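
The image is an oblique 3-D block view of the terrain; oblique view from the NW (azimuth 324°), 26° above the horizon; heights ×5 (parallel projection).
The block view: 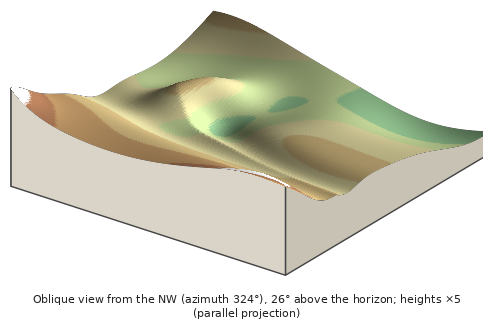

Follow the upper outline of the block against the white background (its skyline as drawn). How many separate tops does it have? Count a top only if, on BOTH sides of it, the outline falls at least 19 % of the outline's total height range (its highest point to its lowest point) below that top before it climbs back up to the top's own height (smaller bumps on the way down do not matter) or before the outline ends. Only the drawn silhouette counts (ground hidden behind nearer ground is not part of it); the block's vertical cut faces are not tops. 1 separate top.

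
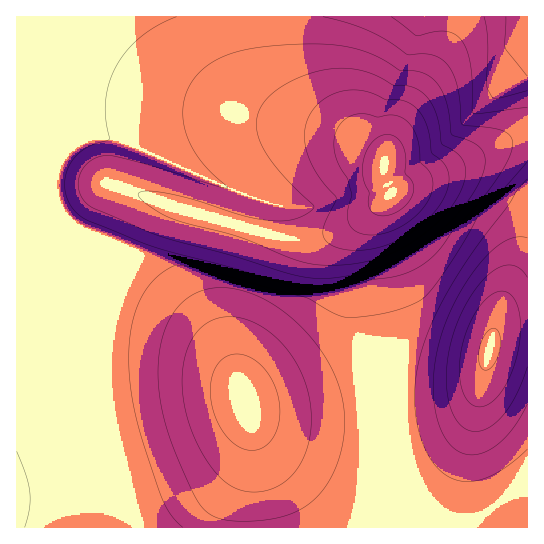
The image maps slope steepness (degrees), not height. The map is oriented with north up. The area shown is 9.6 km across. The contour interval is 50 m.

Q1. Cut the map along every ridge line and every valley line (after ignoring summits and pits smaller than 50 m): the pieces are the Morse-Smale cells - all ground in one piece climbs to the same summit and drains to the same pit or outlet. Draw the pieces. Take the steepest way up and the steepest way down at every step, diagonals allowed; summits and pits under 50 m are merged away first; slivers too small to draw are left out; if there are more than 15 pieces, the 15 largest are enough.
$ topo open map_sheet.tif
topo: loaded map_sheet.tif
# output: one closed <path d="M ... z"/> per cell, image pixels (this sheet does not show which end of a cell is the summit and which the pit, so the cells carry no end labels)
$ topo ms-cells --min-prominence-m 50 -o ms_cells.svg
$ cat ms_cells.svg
<path d="M249 16l-232 0-1 149 55-20 8 0 30 39 72 25 78 23 40 8 22-3 18-6 26-15 21-19-27 30-8 20 1 26 4 12 0 36 13 68 6 61-3 44-8 33 163 1 1-393-6 0-12 4-41 21-64 25-14 8-7-18 0-13-9-10-30-19-55-24-22-19-9-16-6-16z"/><path d="M79 145l-8 0-55 21 0 323 25-5 32 0 12 3 28 13 28 28 222 0 8-25 4-53-6-61-13-68 0-36-4-12-1-26 5-16 21-24-2 0-25 18-29 12-16 3-24-3-100-28-72-25z"/><path d="M527 16l-277 0-1 17 4 25 6 16 9 16 22 19 55 24 30 19 9 10 0 13 7 18 14-8 64-25 41-21 18-5z"/><path d="M73 484l-32 0-24 5-1 38 124 0-21-22-10-8-16-8z"/>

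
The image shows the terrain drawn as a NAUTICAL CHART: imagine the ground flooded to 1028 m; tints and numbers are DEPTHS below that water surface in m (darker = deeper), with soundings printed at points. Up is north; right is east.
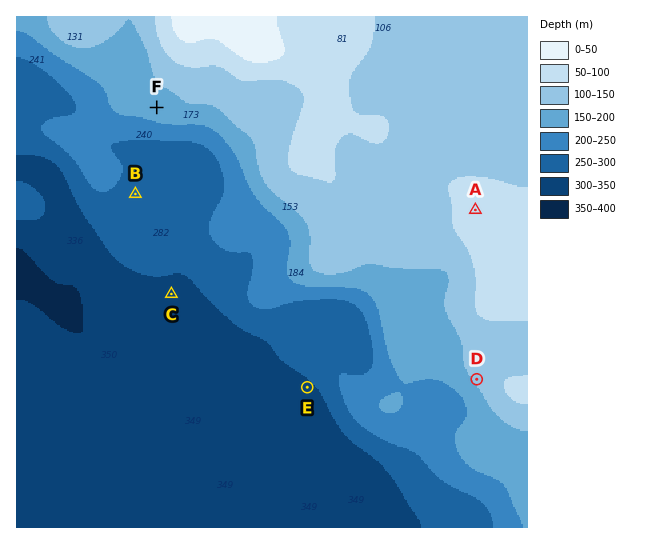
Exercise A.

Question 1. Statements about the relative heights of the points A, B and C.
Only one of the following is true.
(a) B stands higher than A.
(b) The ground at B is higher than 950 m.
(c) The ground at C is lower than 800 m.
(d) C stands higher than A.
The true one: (c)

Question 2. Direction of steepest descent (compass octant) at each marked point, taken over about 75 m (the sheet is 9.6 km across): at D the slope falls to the SW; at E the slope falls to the SW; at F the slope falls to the SW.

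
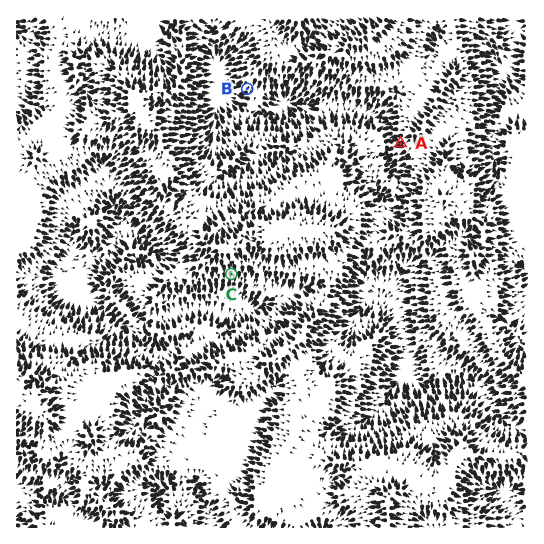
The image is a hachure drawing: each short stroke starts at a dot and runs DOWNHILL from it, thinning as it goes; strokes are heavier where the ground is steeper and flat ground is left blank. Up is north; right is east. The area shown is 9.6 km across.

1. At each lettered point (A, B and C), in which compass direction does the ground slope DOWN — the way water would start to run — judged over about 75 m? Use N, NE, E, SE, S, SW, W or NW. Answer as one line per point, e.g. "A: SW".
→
A: W
B: SW
C: S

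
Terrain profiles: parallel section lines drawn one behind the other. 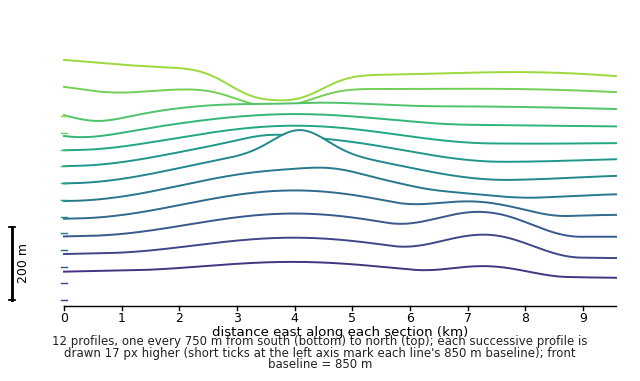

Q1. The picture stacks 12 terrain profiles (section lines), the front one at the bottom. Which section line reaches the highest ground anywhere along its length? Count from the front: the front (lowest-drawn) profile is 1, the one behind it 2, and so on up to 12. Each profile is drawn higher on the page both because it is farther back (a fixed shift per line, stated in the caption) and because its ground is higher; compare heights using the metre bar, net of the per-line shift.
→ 6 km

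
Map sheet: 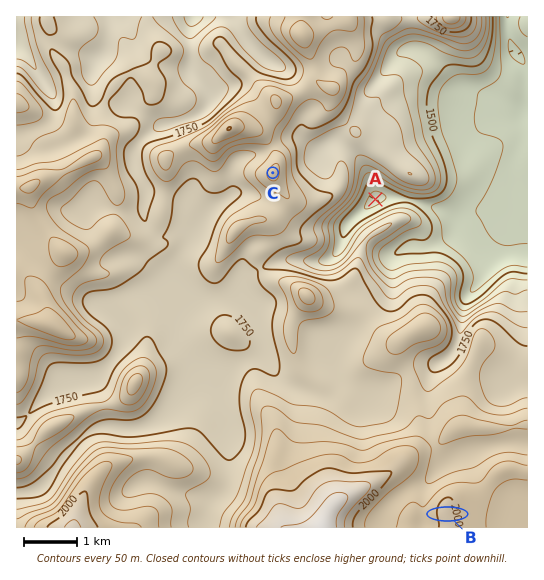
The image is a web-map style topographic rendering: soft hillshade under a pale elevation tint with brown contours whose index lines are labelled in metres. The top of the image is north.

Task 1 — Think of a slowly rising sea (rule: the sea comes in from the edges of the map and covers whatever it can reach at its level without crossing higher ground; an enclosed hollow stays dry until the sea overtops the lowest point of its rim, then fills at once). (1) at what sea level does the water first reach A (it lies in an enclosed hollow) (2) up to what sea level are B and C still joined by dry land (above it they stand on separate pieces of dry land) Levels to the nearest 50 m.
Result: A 1500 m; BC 1750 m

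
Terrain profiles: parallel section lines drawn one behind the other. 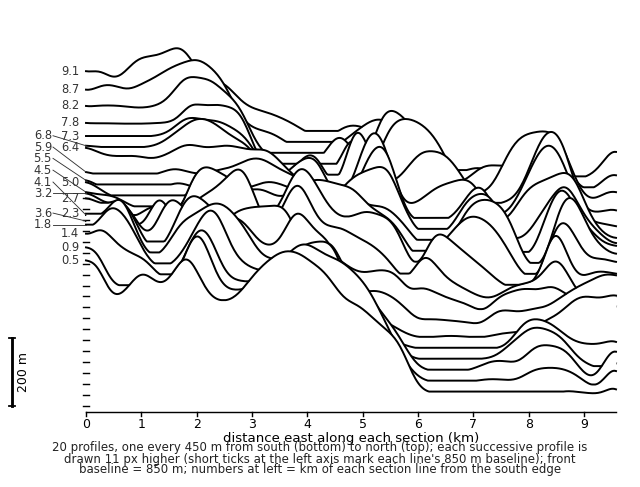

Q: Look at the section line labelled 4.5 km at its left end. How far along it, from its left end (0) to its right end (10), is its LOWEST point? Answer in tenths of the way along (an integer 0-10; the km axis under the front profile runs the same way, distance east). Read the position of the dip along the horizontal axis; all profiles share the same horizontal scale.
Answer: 8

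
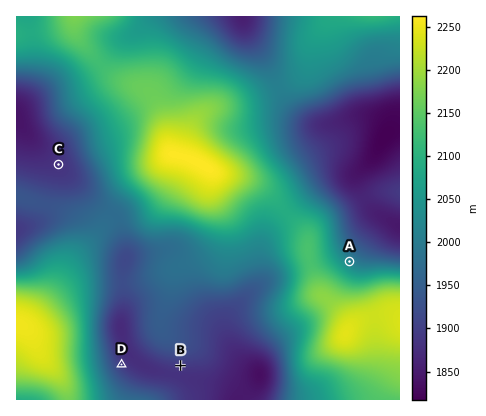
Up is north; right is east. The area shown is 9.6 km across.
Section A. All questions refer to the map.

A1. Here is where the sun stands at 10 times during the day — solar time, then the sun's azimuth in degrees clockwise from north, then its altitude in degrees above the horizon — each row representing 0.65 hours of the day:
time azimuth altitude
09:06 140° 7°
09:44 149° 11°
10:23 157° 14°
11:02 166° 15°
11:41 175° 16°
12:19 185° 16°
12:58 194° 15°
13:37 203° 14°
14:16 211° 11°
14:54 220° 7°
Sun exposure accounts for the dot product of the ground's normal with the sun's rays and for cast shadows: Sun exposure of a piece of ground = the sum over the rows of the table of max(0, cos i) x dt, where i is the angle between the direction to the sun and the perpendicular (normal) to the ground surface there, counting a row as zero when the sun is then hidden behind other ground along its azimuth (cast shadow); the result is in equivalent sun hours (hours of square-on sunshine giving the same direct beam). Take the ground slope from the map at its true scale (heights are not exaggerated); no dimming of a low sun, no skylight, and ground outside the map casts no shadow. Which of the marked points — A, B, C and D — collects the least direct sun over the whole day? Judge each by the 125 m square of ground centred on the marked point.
A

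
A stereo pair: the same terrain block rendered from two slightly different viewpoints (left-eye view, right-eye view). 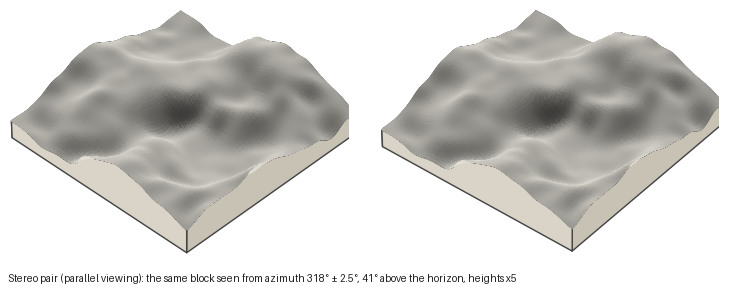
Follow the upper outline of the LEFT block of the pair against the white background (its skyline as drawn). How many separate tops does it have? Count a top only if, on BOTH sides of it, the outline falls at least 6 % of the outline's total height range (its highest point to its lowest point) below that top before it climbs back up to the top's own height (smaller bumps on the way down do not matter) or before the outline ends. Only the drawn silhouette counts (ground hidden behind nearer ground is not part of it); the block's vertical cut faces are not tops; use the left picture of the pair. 2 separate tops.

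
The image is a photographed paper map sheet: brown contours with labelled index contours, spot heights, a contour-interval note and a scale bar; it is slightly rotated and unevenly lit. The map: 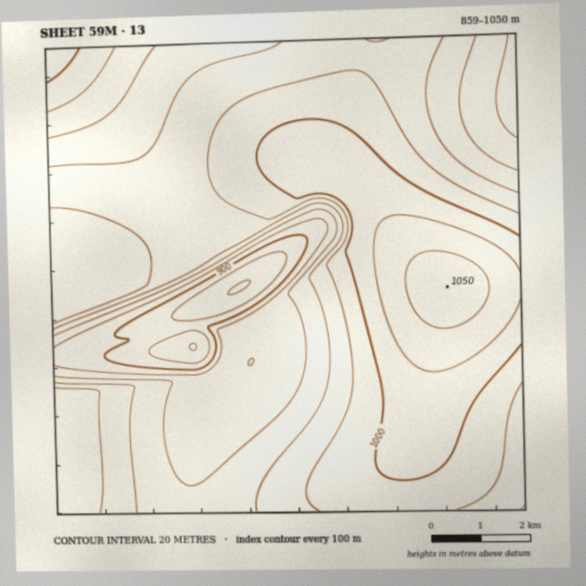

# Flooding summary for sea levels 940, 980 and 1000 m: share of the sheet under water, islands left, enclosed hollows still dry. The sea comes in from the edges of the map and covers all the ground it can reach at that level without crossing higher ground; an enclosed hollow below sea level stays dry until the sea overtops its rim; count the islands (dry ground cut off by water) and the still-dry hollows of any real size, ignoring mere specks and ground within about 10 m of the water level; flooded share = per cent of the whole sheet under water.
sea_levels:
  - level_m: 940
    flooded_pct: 22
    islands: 0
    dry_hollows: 0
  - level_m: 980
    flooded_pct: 58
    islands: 0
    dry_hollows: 0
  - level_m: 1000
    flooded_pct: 80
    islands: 0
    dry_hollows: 0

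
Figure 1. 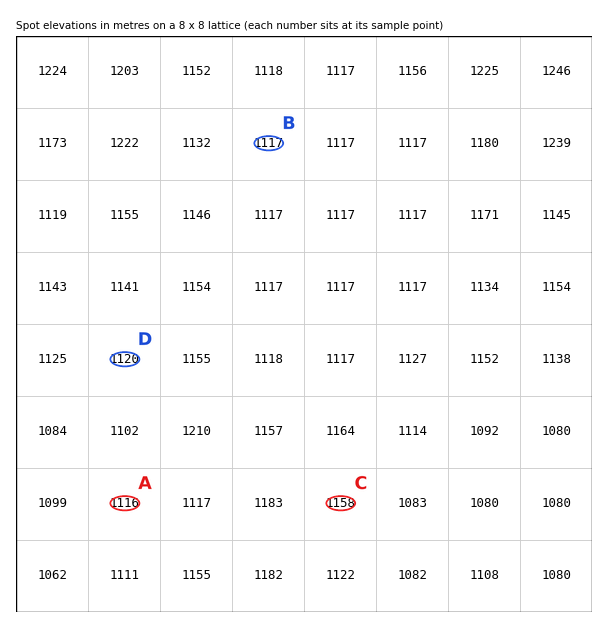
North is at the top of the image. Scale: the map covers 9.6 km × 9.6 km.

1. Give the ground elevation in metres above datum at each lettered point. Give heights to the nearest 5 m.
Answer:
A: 1115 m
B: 1115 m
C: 1160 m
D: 1120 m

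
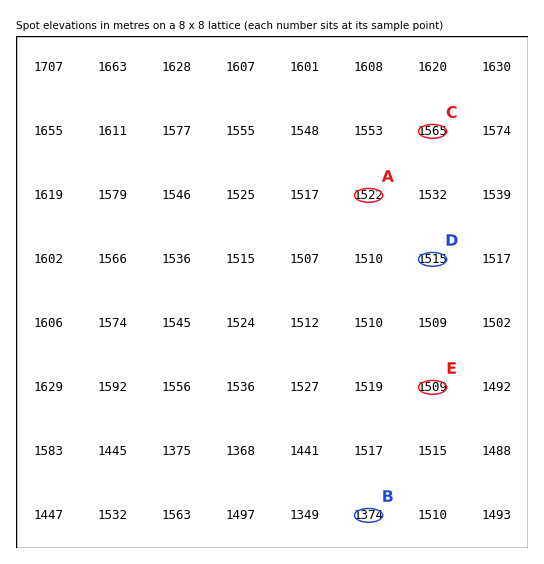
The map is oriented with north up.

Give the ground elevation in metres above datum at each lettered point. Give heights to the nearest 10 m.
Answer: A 1520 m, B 1370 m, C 1560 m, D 1520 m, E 1510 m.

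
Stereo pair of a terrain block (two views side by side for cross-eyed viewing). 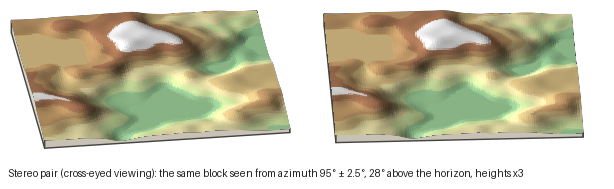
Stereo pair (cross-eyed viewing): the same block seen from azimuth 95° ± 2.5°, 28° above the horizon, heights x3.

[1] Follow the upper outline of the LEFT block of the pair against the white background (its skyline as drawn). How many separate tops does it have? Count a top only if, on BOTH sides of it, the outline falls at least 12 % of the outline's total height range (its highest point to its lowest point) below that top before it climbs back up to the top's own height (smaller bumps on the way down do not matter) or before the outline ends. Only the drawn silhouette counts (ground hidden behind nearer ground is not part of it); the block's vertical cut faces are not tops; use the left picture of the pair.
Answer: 0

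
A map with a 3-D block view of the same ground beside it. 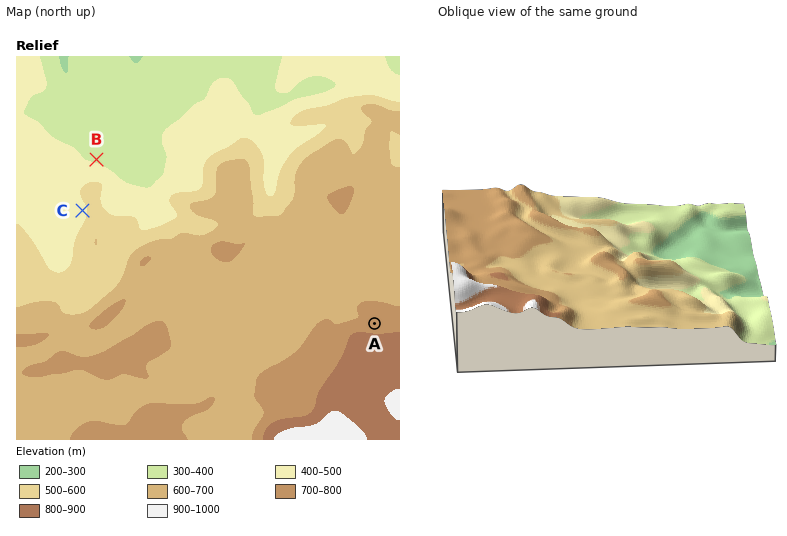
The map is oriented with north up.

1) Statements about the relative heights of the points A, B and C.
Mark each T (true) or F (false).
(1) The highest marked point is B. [F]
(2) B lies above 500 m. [F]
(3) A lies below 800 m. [T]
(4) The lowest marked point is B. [T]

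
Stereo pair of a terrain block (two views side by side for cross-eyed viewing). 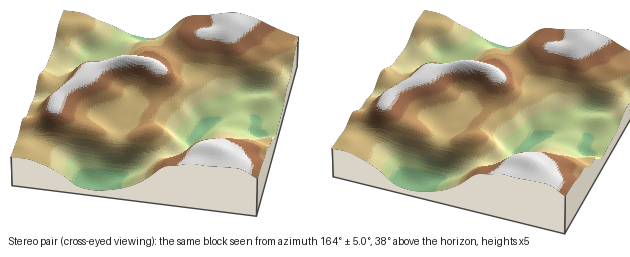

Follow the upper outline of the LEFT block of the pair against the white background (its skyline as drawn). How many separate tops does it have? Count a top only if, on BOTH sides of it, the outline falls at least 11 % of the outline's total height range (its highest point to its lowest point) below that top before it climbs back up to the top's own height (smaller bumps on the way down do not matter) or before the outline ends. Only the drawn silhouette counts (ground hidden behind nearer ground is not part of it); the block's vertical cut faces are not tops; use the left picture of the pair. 2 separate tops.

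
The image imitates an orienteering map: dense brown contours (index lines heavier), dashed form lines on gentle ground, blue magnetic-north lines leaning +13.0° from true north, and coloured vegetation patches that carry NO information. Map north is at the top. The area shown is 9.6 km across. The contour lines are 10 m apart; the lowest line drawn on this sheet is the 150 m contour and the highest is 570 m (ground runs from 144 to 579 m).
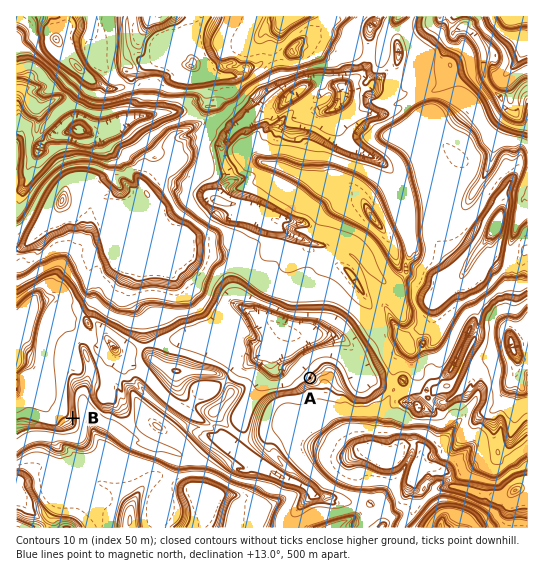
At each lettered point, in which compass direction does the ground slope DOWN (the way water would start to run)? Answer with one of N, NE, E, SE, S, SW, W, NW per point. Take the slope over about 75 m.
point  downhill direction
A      NW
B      W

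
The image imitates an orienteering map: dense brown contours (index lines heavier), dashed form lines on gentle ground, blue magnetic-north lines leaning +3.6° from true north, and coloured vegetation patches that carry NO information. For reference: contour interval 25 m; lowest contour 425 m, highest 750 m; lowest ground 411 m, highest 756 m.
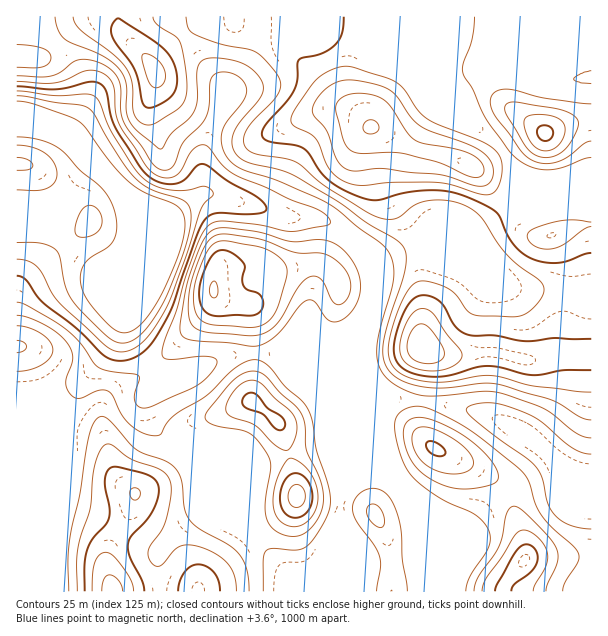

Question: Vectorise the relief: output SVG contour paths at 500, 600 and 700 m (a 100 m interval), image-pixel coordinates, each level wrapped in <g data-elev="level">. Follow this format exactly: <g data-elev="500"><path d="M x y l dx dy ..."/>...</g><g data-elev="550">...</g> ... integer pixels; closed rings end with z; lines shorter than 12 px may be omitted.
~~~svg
<g data-elev="500"><path d="M17 86l37 3 14-1 21-6 10 1 5 4 2 5 5 24 5 13 24 38 10 10 14 6 13 0 9-4 11-13 7-2 24 17 29 16 7 6 3 6-3 3-9 2-39-1-6 2-4 4-8 14-24 70-10 20-9 16-8 9-9 8-10 4-14 0-10-5-27-26-35-27-16-22-9-4"/></g><g data-elev="600"><path d="M236 591l-1-15-7-12-10-9-17-8-10-2-9 1-8 4-13 16-5 0-4-3-4-6 0-6 3-6 11-15 4-9 5-27-1-14-4-6-5-4-30-11-17-13-6-2-4 2-3 3-7 19-4 41-9 27-3 15-1 40"/><path d="M533 591l2-6 11-19 1-12-2-8-6-8-8-6-7-2-6 2-5 5-11 20-16 21-4 13"/><path d="M287 525l10 1 9-4 9-10 3-12-2-14-5-12-9-10-11-6-4 2-7 11-4 12-3 14 0 10 3 8 4 6z"/><path d="M443 473l15 1 10-3 5-6-1-9-11-12-16-10-17-7-11 1-4 4-1 6 1 8 4 9 11 11z"/><path d="M285 450l5-1 6-14 1-12-4-9-33-32-9-2-9 4-8 6-5 9-3 8 1 6 5 4 23 8 18 19z"/><path d="M17 353l6-2 4-4-3-5-7-2"/><path d="M245 327l9 0 7-1 7-5 5-5 6-11 7-24 1-14-8-10-15-9-36-7-10 1-6 3-5 6-10 25-3 18 1 17 5 8 7 5z"/><path d="M73 17l2 7 6 6 32 24 13 14 6 15 1 24 1 7 6 8 9 3 7-2 24-16 5-8 2-10-2-23-5-24-5-6-18-12-4-7"/><path d="M186 17l2 10 5 6 27 11 35 8 12 10 12 16 2 8-3 9-26 27-7 10-1 11 4 7 10 5 27 4 11 3 31 26 41 25 13 5 8 1 7-1 18-13 14-4 19-1 18 6 9 5 8 7 16 25 11 14 33 27 2 9-8 12-12 10-12 2-32-1-7-2-6-4-12-16-7-6-20-7-6 0-6 2-6 5-8 13-12 35-1 20 2 7 5 7 12 7 20 5 19 0 30-6 14 0 12 1 30 9 58 6"/></g><g data-elev="700"><path d="M473 177l7 0 4-4-1-7-4-7-8-5-10-4-36-6-9-3-9-9-17-26-9-8-12-4-15-1-10 3-7 6-1 9 6 26 4 9 5 5 11 3 28-2 15 2 35 9z"/><path d="M538 156l7 2 7-1 12-7 6-7 7-12 2-8-2-4-8-6-12-4-41-7-9 1-2 5 2 8 19 31 6 6z"/></g>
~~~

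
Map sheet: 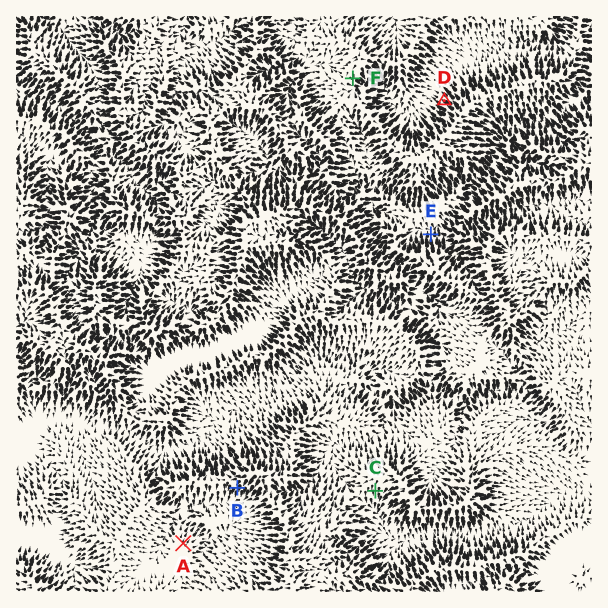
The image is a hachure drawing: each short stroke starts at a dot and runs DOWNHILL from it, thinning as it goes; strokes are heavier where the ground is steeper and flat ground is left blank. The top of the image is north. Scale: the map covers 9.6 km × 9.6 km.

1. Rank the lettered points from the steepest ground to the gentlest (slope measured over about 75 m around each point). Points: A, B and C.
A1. B C A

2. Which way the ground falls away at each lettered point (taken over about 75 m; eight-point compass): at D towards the NW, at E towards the N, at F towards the SE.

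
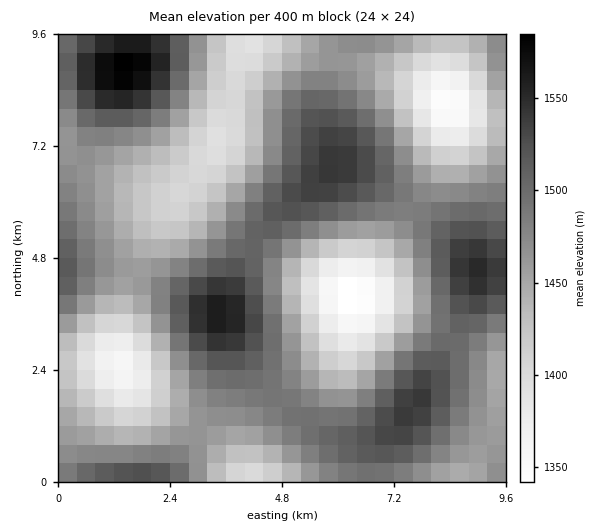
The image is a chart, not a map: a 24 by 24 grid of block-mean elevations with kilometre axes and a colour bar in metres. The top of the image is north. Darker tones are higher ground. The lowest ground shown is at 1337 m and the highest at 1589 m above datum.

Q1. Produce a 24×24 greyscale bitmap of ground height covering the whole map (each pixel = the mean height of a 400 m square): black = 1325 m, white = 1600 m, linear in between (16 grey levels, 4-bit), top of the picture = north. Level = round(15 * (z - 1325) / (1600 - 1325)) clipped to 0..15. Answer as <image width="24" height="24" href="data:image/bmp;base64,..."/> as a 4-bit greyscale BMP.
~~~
<image width="24" height="24" href="data:image/bmp;base64,Qk2WAQAAAAAAAHYAAAAoAAAAGAAAABgAAAABAAQAAAAAACABAAATCwAAEwsAABAAAAAAAAAAAAAAABEREQAiIiIAMzMzAERERABVVVUAZmZmAHd3dwCIiIgAmZmZAKqqqgC7u7sAzMzMAN3d3QDu7u4A////AJqru6hkRWeJmZh3eIiImZh2Znmaq6mHeHd2Z4h3eJmqu7uYd3ZUVniIiZmZq8uph2VDNXiZmZiImsy5h1QyNXmamYdmebu5h1QiNYq7qYZUV5qph2QzRpvMuYZDRXmqmHZEWKzcuXUyI2iaqZdmeKzcuWQhElebuql3eKvMqGMhElesy6mHeImrqGQyJFiszKmHZniaqYZVVXmsy5h3ZVaJqqmHd4mruph2VVVoq7uqmZmaqYh2VUVXmru7qpiIiYh2ZVRFebvMupdmeIh3ZlREaKvMuoZVV4iYh2VEaKu7uXUzRoqqqXVEaKu6mGMiNpvMy4ZUZ5qph1MRNqzu3KdUVoiIdkMiR6zu7adURWeIdlREWKvN3KhURGeIiHZVaA=="/>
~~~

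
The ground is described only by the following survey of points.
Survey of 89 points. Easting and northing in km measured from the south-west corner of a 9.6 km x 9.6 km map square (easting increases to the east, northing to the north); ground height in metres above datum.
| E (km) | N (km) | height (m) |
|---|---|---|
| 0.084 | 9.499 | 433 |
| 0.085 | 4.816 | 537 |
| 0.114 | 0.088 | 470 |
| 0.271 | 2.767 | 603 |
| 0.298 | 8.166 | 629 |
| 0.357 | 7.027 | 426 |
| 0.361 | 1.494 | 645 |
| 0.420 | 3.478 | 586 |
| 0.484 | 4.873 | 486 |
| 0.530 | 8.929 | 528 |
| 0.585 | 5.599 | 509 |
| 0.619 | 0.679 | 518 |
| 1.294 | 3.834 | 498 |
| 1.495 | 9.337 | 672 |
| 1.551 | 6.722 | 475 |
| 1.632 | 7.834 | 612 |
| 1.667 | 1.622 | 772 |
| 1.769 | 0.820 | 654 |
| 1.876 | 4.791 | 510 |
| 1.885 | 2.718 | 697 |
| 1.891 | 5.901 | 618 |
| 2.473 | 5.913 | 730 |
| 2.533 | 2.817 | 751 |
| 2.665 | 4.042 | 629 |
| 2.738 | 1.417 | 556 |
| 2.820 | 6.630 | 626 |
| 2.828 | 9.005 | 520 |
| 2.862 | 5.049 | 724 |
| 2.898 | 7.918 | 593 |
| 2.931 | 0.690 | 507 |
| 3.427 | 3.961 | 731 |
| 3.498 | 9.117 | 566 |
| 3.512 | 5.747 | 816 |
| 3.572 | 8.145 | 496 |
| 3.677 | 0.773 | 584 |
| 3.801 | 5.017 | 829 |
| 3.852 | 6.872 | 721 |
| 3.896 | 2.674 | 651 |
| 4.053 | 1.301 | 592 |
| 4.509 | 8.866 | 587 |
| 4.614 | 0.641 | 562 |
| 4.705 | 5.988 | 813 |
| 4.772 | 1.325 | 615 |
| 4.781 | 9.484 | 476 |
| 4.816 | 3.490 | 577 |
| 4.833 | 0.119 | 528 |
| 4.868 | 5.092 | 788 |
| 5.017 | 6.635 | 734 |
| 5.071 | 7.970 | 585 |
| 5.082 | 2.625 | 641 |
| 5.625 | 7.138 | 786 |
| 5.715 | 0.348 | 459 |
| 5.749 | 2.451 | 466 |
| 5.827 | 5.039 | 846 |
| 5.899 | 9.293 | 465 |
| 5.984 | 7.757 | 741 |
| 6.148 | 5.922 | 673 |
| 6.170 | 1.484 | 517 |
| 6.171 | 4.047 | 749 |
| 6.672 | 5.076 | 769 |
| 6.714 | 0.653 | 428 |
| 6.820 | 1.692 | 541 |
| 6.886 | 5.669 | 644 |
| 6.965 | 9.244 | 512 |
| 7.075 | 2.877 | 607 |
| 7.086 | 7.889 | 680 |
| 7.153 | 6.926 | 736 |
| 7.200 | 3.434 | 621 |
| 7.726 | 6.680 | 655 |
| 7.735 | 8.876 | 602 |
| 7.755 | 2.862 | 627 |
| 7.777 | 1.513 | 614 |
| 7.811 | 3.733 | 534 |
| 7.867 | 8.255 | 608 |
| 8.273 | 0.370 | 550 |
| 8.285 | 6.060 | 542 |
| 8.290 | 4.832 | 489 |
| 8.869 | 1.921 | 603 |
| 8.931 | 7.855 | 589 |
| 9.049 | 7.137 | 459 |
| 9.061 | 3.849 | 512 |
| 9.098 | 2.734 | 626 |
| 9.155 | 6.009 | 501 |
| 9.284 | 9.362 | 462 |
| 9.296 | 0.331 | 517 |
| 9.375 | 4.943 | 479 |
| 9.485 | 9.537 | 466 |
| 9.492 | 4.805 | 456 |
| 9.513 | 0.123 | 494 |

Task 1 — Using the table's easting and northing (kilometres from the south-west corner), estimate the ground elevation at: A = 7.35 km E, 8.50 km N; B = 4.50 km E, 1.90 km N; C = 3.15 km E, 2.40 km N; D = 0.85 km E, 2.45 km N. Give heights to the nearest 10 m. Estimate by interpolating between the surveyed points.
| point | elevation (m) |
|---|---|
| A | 550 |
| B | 610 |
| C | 670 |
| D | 630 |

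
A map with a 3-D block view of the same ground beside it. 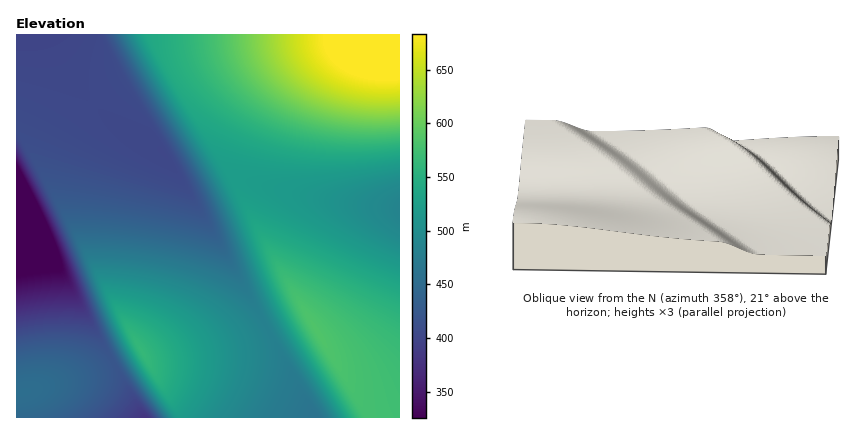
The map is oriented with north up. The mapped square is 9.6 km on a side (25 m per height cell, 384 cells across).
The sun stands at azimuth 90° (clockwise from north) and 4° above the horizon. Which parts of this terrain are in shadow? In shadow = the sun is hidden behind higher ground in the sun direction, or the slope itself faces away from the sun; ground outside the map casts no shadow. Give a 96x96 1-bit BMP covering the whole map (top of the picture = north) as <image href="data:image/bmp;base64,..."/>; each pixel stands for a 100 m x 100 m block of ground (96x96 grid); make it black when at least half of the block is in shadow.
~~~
<image width="96" height="96" href="data:image/bmp;base64,Qk2+BAAAAAAAAD4AAAAoAAAAYAAAAGAAAAABAAEAAAAAAIAEAAATCwAAEwsAAAIAAAAAAAAA////AAAAAAAAAAD//wAAAAH//AAAAAH//gAAAAP/+AAAAAH//gAAAAP/+AAAAAP//AAAAAf/8AAAAAP//AAAAAf/4AAAAAf/+AAAAA//4AAAAA//+AAAAA//wAAAAA//8AAAAB//wAAAAB//4AAAAB//gAAAAD//4AAAAD//AAAAAD//wAAAAD//AAAAAH//wAAAAH/+AAAAAP//gAAAAH/+AAAAAf//gAAAAP/8AAAAA///AAAAAP/8AAAAB//+AAAAAf/4AAAAD//+AAAAAf/wAAAAD//8AAAAA//wAAAAH//8AAAAA//gAAAAP//4AAAAB//gAAAAf//4AAAAB//AAAAB///wAAAAD/+AAAAD///wAAAAD/+AAAAH///gAAAAH/8AAAAP///AAAAAH/8AAAAf///AAAAAP/4AAAA///+AAAAAf/4AAAB///+AAAAAf/wAAAD///8AAAAA//gAAAD///8AAAAA//gAAAD///4AAAAB//AAAAD///4AAAAD//AAAAD///wAAAAD/+AAAAD///gAAAAH/+AAAAD///gAAAAH/8AAAAD///AAAAAP/4AAAAD///AAAAAf/4AAAAD//+AAAAAf/wAAAAD//+AAAAA//wAAAAD//8AAAAB//gAAAAD//4AAAAB//gAAAAD//4AAAAD//AAAAAD//wAAAAD//AAAAAD//wAAAAH/+AAAAAD//gAAAAP/8AAAAAD//gAAAAP/8AAAAAD//AAAAAf/4AAAAAD/+AAAAA//4AAAAAD/+AAAAA//wAAAAAD/8AAAAB//wAAAAAD/8AAAAD//gAAAAAD/4AAAAD//gAAAAAD/4AAAAH//AAAAAAD/wAAAAP/+AAAAAAD/gAAAAP/+AAAAAAD/gAAAAf/8AAAAAAD/AAAAA//8AAAAAAD/AAAAA//4AAAAAAD+AAAAB//4AAAAAAD+AAAAD//wAAAAAAD8AAAAD//wAAAAAAD4AAAAH//gAAAAAAD4AAAAP//AAAAAAADwAAAAP//AAAAAAADwAAAAf/+AAAAAAADgAAAA//+AAAAAAADgAAAB//8AAAAAAADAAAAB//8AAAAAAACAAAAD//4AAAAAAACAAAAH//4AAAAAAAAAAAAH//wAAAAAAAAAAAAP//wAAAAAAAAAAAAf//gAAAAAAAAAAAA///AAAAAAAAAAAAA///AAAAAAAAAAAAB//+AAAAAAAAAAAAD//+AAAAAAAAAAAAD//8AAAAAAAAAAAAH//8AAAAAAAAAAAAP//4AAAAAAAAAAAAP//4AAAAAAAAAAAAf//wAAAAAAAAAAAA///wAAAAAAAAAAAA///gAAAAAAAAAAAB///AAAAAAAAAAAAD///AAAAAAAAAAAAD//+AAAAAAAAAAAAH//+AAAAAAAAAAAAH//8AAAAAAAAAAAAP//8AAAAAAAAAAAAP//4AAAAAAAAAAAAf//wAAAAAAAAAAAAf//wAAAAAAAAAAAA///gAAAAAAAAAAAB///gAAAAAAAAAAAB///AAAAAAAAAAA="/>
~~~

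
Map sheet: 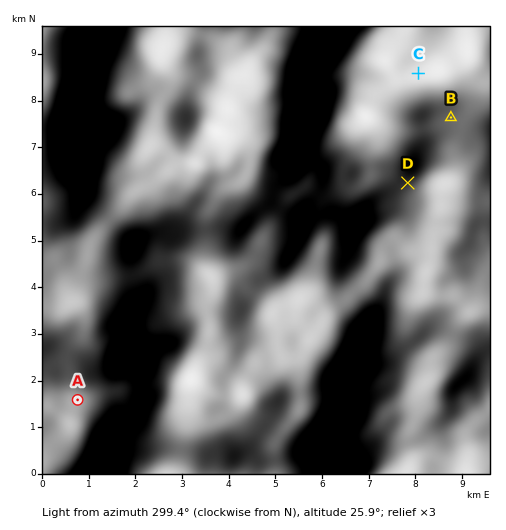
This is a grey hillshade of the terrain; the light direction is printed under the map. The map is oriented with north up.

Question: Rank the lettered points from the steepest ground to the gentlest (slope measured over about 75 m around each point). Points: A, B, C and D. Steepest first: B C A D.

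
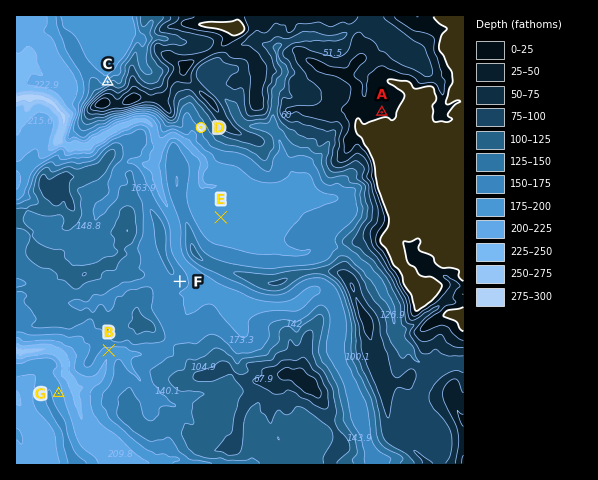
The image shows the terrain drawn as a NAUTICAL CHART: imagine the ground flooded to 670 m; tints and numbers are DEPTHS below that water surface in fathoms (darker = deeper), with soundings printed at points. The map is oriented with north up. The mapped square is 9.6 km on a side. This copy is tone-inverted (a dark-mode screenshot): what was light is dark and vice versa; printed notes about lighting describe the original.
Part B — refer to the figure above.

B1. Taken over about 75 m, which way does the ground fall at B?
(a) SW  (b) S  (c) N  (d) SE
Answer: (b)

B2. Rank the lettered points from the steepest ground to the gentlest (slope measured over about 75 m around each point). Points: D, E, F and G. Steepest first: D G F E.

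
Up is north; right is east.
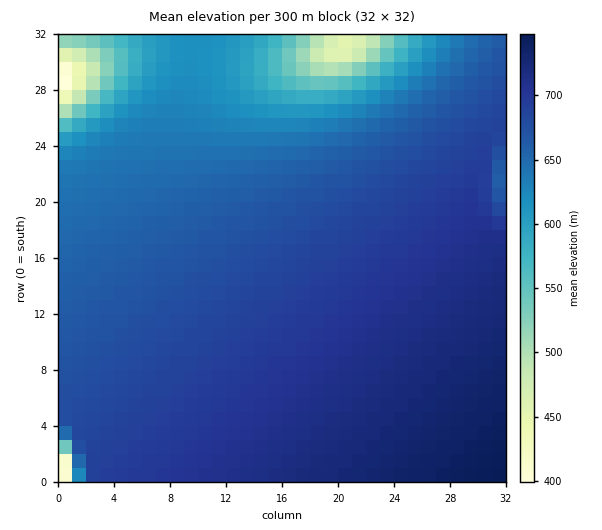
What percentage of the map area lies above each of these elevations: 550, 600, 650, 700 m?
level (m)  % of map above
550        96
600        91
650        75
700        29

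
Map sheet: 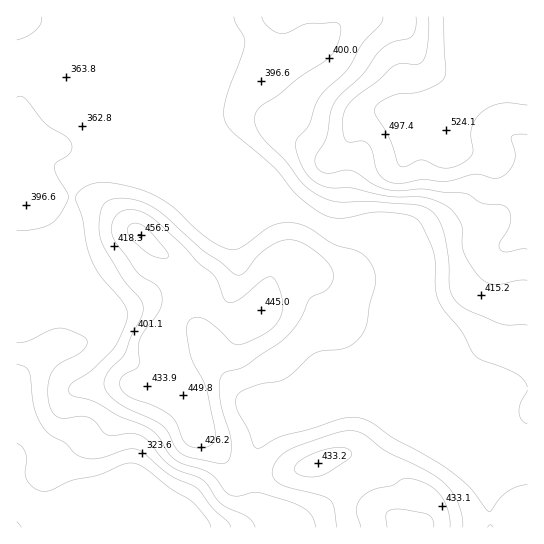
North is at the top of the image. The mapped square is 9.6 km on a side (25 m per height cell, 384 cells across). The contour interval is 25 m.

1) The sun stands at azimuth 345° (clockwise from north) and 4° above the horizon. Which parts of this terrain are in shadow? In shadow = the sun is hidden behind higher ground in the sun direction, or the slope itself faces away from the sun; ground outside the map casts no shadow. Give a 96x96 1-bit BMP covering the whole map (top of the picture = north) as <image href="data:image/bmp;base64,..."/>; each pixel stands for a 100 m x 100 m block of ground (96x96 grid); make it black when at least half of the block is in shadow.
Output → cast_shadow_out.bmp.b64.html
<image width="96" height="96" href="data:image/bmp;base64,Qk2+BAAAAAAAAD4AAAAoAAAAYAAAAGAAAAABAAEAAAAAAIAEAAATCwAAEwsAAAIAAAAAAAAA////AAAAAAAAAAAAf8AAAAAAAAAAAAAA/+AAAAAAAAAAAAAB/+AAAAAAAAAAAAAD/+AfAAAAAAAAAAAf/+B/gAAAAAAAAAB//IB/gAAAAAAAAAD//AD/gAAAAAAAAfH//AB/gAAAAAAAA////AA/gAAAAAAAB////AAAAAAAAAAAB////AAAAAAAAAAAB////AAAAAAAAAAAA////AAAAAAAAAAAAf///AAAAAAAAAAAAH/j+AAAAAAAAAAAAD/g8AAAAAAAAAAAAB/wAAAAAAAAAAAAAA/wAAAAAAAAAAAAAB/wAAAAAAAAAAAAcB/wAAAAAAAAAAAAeD/wAAAAAAAAAAAAPD/gAAAAAAAAAAAAHn+AAAAAAAAAAAAAAH4AAAAAAAAAAAAAAAgAAAAAAAAAAAAAAAAAAAAAAAAAAAAAAAAAAAAAAAAAAAAAAAAAAAAAAAAAAAAAAAAAAAAAAAAAAAAAAAAAAAAAAAAAAAAAAAAAAB4AAAAAAAAAAAAAAB+AAAAAAAAAAAAAAB+AAAAAAAAAAAAAAA/AAAAAAAAAAAAAAA/AAAAAAAAAAAAAAAfAAAAAAAAAAAAAAAPAAAAAAAAAAAAAAAHAAAAAAAAAAAAAAAAAAAAAAAAAAAAAAAAAAAAAAAAAAAAAAAAAAAAAAAAAAAAAAAAAAAAAAAAAAAAAAAAAAAAAAAAAAAAAAAAAAAAAAAAAAAAAAAAAAAAAAAAAAAAAAAAAAAAAAAAAAAAAAAAAAAAAAAAAAAAAAAAAAAAAAAAAAAAAAAAAAAAAAAAAAAAAAAAAAAAcAAAAAAAAAAAAAAB+AAAAAAAAAAAAAAD+AAAAAAAAAAAAAAH+AAAAAAAAAAAAAAP/AAAAAAAAAAAAAA//gAAIAAAAAAAABD//gAAYAAAAAAAAH///4AAAAAAAAAAAP///8AAAAAAAAAAAf///+AAAAAAAAAAA////+AAAAAAAAAAB/////AAAAAAAAAAB/////AAAAAAAAAAD/////AAAAAAAAAAD/////gAAAAAAAAAD/////gAAAAAAAAAB/g///gAAAAAAAAAAPAB//gAAAAAAAAAAAAAA/gAAAAAAAAAAAAAAfAAAAAAAAAAAAAAAAAAAAAAAAAAAAAAAAAAAAAAAAAAAAAAAAAAAAAAAAAAAAAAAAAAAAAAAAAAAAAAAAAAAAAAAAAAAAAAAAAAAAAAAAAAAAAAAAAAAAAAAAAAAAAAAAAAAAAAAAAAAAAAAAYAAAAAAAAAAAAAAAAAAAAAAAAAAAAAAAAAAAAAAAAAAAAAAAAAAAAAAAAAAAAAAAAAAAAAAAAAAAAAAAAAAAAAAAAAAAAAAAAAAAAAAAAAAAAAAAAAAAAAAAAAAAAAAAAAAAAAAAAAAAAAAAAAAAAAAAAAAAAAAAAAAAAAAAAAAAAAAAAAAAAAAAAAAAAAAAAAAAAAAAAAAAAAAAAAAAAAAAAAAAAAAAAAAAAAAAAAAAAAAAAAAAAAAAAAAAAAAAAAAAAAAAAAAAAAAAAAAAAAAAAAAAAAAAAA="/>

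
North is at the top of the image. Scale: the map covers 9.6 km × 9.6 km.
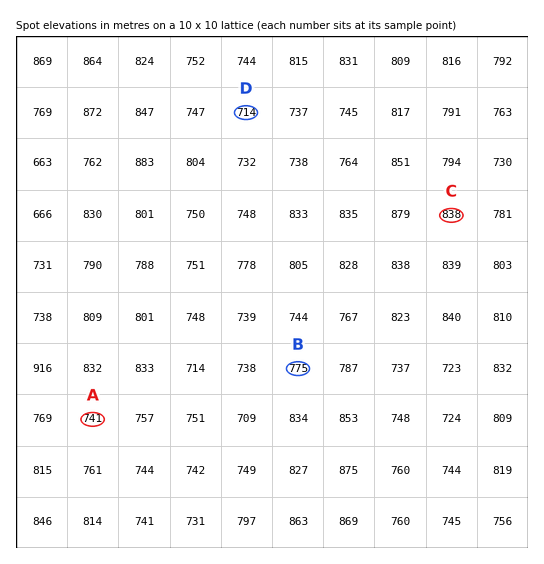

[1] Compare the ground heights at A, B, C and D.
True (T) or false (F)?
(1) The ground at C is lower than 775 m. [F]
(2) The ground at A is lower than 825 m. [T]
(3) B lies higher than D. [T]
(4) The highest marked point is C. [T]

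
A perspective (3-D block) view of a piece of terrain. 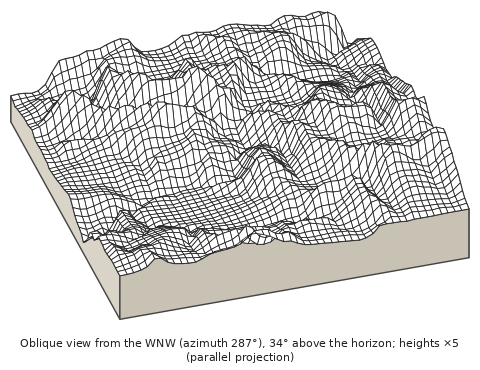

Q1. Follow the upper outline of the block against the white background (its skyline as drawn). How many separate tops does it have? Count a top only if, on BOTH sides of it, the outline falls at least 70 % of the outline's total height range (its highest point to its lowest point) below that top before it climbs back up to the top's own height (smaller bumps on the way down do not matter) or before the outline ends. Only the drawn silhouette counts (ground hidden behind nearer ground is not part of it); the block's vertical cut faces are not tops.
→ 0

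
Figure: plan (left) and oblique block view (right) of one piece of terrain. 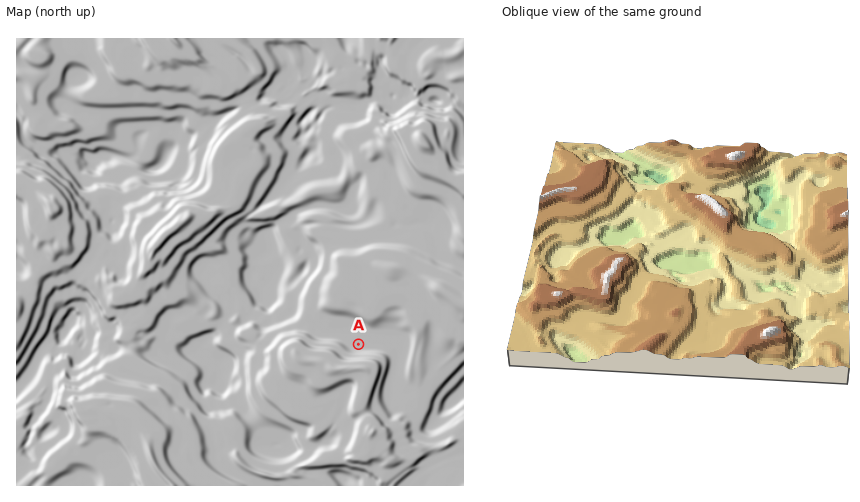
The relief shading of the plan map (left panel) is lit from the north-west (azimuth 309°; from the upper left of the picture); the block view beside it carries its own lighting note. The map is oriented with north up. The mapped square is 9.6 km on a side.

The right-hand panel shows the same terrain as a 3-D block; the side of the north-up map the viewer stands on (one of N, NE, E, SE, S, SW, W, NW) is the E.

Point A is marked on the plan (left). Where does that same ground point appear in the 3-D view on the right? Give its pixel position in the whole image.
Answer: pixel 623 300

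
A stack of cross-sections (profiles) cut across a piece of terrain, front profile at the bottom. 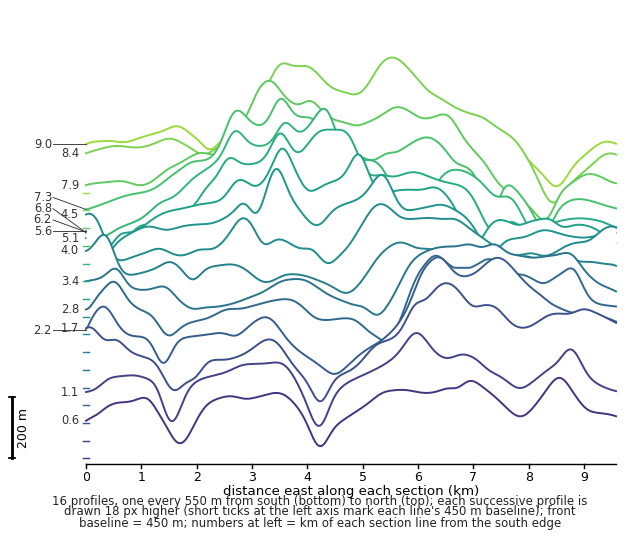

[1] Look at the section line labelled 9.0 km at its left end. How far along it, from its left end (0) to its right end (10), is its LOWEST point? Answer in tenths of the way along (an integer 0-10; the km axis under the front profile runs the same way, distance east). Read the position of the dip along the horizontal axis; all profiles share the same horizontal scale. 9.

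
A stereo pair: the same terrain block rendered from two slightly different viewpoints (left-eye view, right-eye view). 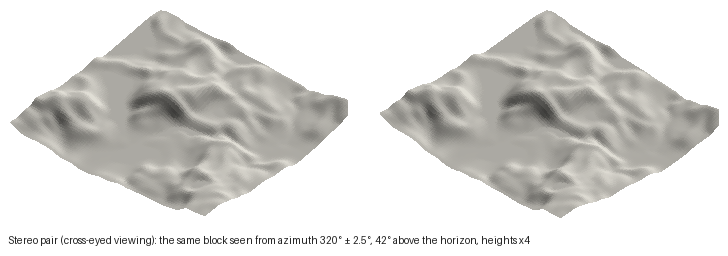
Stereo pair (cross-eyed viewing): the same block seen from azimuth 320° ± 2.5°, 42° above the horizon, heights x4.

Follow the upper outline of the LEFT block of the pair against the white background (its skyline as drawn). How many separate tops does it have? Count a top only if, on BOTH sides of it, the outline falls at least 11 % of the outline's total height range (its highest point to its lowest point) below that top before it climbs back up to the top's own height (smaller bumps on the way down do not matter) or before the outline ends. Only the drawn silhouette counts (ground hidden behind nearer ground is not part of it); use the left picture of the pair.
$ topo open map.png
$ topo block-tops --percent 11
1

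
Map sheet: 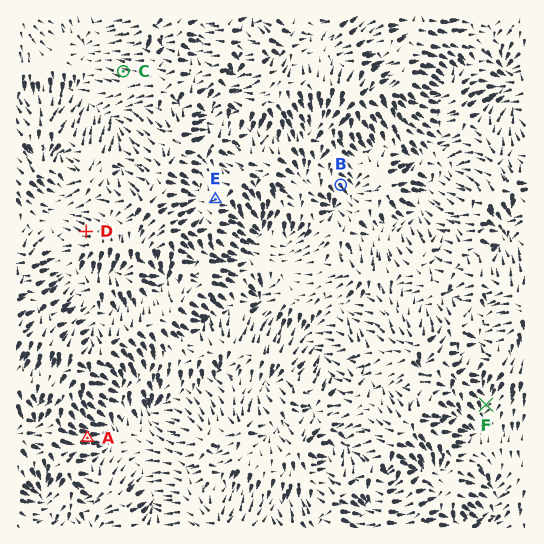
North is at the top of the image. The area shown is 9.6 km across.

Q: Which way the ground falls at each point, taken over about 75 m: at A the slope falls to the E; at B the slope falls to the SE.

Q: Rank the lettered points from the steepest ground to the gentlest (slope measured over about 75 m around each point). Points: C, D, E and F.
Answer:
D C F E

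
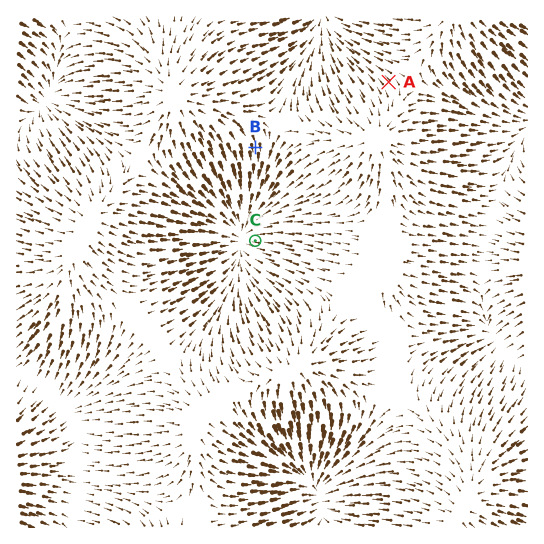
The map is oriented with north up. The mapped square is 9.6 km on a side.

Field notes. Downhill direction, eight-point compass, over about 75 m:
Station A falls NW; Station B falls S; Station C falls W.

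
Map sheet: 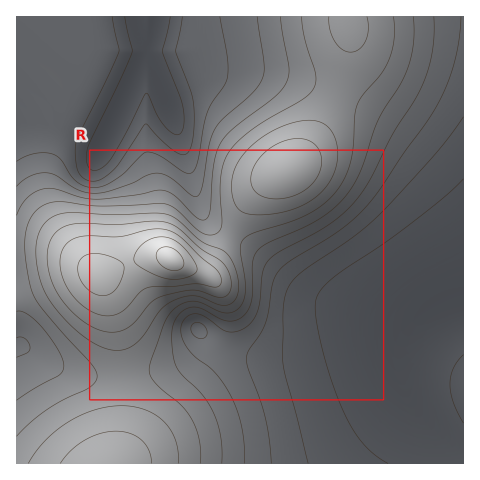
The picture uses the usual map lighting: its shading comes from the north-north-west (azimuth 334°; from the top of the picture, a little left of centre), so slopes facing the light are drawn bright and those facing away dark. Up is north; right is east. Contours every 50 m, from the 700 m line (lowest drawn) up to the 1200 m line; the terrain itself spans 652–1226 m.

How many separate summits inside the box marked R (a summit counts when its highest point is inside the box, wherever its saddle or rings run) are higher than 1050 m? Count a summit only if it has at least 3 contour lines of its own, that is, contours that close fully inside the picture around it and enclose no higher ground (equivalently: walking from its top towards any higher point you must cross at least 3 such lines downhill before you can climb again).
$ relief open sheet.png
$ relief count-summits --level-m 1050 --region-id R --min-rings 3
1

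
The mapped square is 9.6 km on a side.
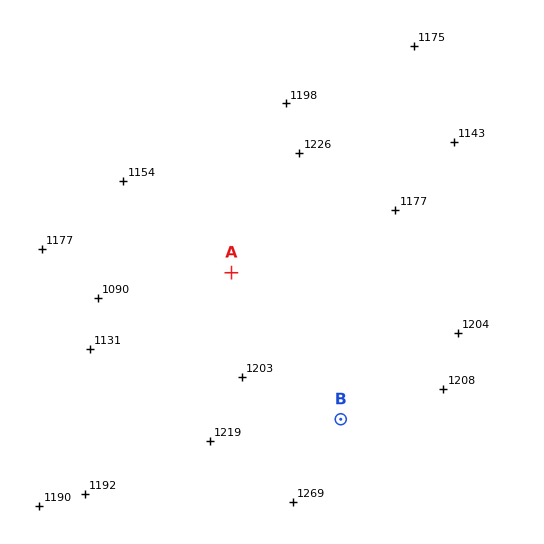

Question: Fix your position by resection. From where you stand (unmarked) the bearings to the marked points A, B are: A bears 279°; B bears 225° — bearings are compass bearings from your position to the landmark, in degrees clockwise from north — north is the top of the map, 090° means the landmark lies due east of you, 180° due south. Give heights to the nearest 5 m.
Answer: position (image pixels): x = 452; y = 308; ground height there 1200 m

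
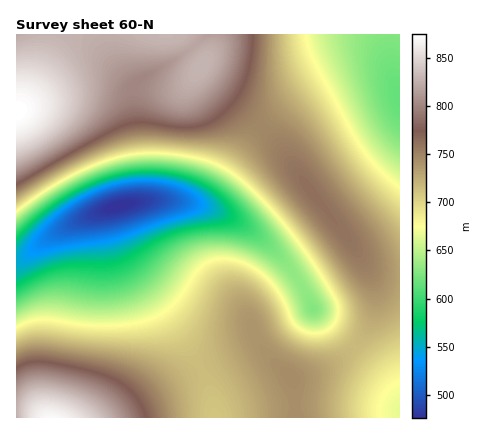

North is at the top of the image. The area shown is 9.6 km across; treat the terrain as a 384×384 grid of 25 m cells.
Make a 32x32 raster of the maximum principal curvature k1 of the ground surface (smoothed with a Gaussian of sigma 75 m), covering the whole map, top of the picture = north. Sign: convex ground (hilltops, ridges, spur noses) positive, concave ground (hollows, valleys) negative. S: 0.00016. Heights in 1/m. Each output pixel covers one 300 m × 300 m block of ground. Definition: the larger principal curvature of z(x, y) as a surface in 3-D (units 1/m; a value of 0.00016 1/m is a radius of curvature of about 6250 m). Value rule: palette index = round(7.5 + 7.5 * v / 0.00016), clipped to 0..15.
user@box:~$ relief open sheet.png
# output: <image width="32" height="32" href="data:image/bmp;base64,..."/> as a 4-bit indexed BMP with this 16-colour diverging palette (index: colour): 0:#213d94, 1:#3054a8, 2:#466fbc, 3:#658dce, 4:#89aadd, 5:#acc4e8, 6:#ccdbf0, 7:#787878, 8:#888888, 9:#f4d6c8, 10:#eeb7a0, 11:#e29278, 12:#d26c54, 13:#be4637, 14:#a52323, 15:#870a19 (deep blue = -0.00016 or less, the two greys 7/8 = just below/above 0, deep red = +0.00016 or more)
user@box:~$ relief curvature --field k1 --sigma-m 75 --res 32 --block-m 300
<image width="32" height="32" href="data:image/bmp;base64,Qk12AgAAAAAAAHYAAAAoAAAAIAAAACAAAAABAAQAAAAAAAACAAATCwAAEwsAABAAAAAAAAAAlD0hAKhUMAC8b0YAzo1lAN2qiQDoxKwA8NvMAHh4eACIiIgAyNb0AKC37gB4kuIAVGzSADdGvgAjI6UAGQqHAP/su6qqmYiHd3eJmqmIdmb+y6qqqpmYiHd3iZqpiHZm/bqqqqqZmYiHd4mamZh3ZuypmZqqqZmIiHiJqqqph3fcmImZmpmZmIiIm8zdy6h325iIiZmZmZmIib3u7u7JiMyYd4iZmZmZmJre/c3v25jMqHd4iZmZmZmb78dGvuyYvLh3d4iJmZmZrP6iAH39qZy5h2Z3iJmZmb79qVFc/amLy5d2d3iJmZvf66mHjv2pibuod3d4iJm97rqYh7/8qXibupiIiJmr3uyqmHnv7Kl4iau6qqq7ze26qYeM/9uZZ4iImru8zd3KqpiHv/7KmWd4iHeJq7uqmZmIeu/9upl2Z3d2Z3iIiJiId67/7KmZyGZmZmZ3d3d3d4rv/suZiPyWZlVWZmZmZnjO/+y6mIj/64ZVVVVVVmi9//7LqZiI///sqHZmZ4m97/7cupmId97///7cy7vN7+7cu7qYh3fM3v////7d3u3cu6uqmHd3vM3e7//+3d3cuqqqqYh3Zru8zN3d3d3dypmaqqmId2aqu7u7vM3d25mZmaqZiHd3qqqqqau8zMuZmZmZmIh3d6mZmZl4qqvMqZmZmYiIh3eZmZmYh2eazMqZmYiIiId3mZmIiImIeL3bqZiHd4iHd5mYiIiZqqmb3LmIh3d4h3epmIiJqrzdys3KiHdnd3d4"/>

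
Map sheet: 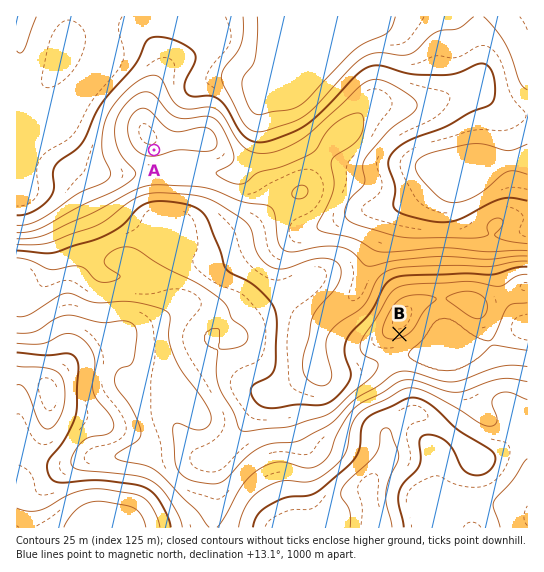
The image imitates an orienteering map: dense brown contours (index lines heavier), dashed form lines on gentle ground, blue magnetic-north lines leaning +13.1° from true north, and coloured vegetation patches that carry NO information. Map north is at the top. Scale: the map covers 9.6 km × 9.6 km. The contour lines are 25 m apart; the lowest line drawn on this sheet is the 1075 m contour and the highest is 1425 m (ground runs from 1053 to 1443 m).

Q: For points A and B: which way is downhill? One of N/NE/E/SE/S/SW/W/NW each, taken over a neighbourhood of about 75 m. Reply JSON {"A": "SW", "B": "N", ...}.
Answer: {"A": "S", "B": "S"}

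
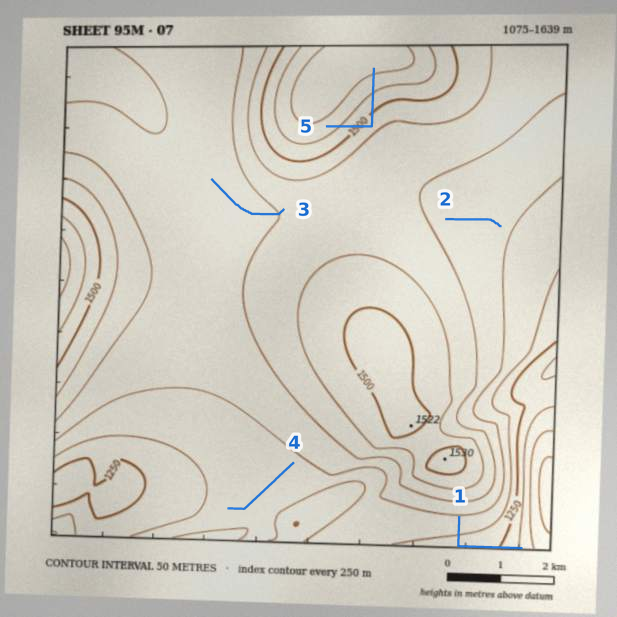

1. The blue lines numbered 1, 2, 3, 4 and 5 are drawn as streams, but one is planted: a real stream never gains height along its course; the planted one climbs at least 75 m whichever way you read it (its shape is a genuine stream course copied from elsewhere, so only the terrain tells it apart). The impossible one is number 5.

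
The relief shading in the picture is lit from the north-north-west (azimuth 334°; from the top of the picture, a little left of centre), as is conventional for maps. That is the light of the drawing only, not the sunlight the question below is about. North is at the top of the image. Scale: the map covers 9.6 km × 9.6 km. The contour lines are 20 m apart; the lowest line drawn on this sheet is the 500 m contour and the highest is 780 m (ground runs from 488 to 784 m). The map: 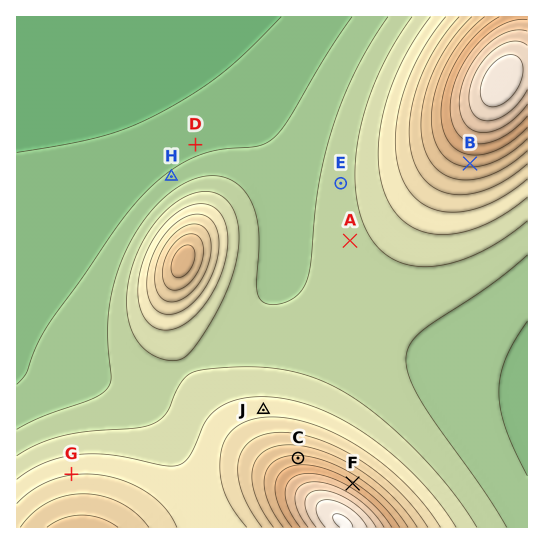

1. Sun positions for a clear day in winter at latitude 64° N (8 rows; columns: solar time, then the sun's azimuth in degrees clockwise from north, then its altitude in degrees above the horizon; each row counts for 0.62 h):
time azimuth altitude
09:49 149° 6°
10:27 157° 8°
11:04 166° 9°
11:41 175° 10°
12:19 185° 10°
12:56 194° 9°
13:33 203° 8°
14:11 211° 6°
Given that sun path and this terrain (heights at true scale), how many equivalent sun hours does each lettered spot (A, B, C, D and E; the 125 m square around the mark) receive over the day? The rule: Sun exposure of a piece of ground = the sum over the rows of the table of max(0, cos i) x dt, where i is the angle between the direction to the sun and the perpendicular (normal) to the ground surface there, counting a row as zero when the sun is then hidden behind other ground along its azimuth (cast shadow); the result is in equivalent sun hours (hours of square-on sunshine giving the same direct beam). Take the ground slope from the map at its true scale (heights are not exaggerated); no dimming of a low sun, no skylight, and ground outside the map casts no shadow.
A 0.7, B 1.1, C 0.2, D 0.6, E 0.7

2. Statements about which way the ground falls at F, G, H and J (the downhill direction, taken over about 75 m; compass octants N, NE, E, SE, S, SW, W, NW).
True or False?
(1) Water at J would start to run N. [True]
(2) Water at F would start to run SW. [False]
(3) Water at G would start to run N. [True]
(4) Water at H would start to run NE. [False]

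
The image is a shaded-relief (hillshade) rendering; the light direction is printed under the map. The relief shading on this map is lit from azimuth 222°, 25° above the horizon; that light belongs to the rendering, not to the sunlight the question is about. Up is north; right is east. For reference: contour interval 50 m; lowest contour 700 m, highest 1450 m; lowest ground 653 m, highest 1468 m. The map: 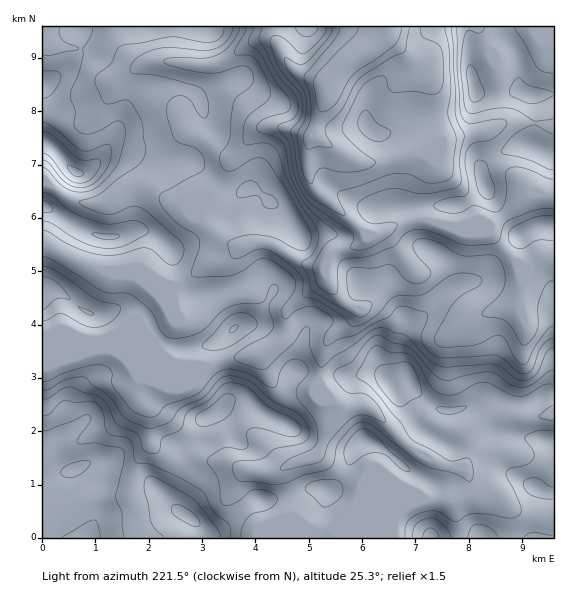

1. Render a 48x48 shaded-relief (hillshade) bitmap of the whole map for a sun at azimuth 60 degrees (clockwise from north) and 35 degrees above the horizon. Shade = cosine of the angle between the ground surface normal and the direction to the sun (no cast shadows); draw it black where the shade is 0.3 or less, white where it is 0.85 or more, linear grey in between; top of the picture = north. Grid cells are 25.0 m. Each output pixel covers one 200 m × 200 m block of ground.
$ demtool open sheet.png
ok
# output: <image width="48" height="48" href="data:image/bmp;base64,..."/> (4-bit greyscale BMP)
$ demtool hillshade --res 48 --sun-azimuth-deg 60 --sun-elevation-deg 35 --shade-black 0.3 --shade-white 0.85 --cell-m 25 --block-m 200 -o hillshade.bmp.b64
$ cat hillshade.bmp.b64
<image width="48" height="48" href="data:image/bmp;base64,Qk32BAAAAAAAAHYAAAAoAAAAMAAAADAAAAABAAQAAAAAAIAEAAATCwAAEwsAABAAAAAAAAAAAAAAABEREQAiIiIAMzMzAERERABVVVUAZmZmAHd3dwCIiIgAmZmZAKqqqgC7u7sAzMzMAN3d3QDu7u4A////AHd4mamHdlRqzLmHd3d3d3d0Nay4eamImYiIiZmHZVacy6l3d3d3d3d1V6yniqmIiIiIiamGVWnNyYd3h2Z4iHd3eKuYmZh2Z3eIiZmGVpvMuXaJl2ZoiHd3iImIiIZEVnd3eJl1abu7qYirl2aJmYd3dniIh2Q0eHd3eJmHm7qqqqqph3iZmId2Z5mYdlRXmnd4iJqZupmaqpiIiIh2aIdWm6mHZmaIiIiIiau7qHiJh2Z4h4djR3VqynVnd3h3ZoiYmqvLhnd4dmiHZnhjRnnMhUWId3dlVYiZmrvLh3d3d4h1VpuFRq3HNHiYdnd3eIiIm8zLl2VXeIdletyXV8yDR4h3d4iImXd4rN3KhlRniId5vduYeKciZ3d3iIiIiXeJve24d3d2eZm9y7qHZ2EEd4mYiIiHeGebzduYiYhkWKzsmal1RSAnibuYiZqoeGebu6qYiIhkWc3ZeJhjRCJonNuYirzId3iJmqqId3d2esynZ5p1ZUWJvtuZms3YVIiIiamHd3d2iaqGaLuHdVea3+uqqr3GM3eIiIh3d3dmaIh3eKuXdVm779uZmau2M3d3d3d3iIh2Z3d4d4qYdmnM3bqZiJu3RHdlVnd4mph2Vomal3mqqGm6qqmYiJu3RHZDV5mIqod2Vpu7p3m8ynd4mZmYiJqWRYZGmqqauXZnd5qqmJvduGVYmZmYiImGVoeKy6qrmHZ4iIh4mr3aZWZomIiId4mGZpq8y6mZh3eImId4m961NniJmHeIiJqXZrzcuYiIdniZmId5ve2TR4iKl2aImaqXd8y5hmd3VXmpmHeL3cuEaZiZhVeJmaqHiLl1Q0VlRYqpmYebuHqXiZiIVWmqmalnh3UyI1Z2V6upmIiIVIuomod2V6vKmYRHdjIkaImYm7uph3ZlRq26uoZVebupiFNYdiNpu6mazLqHd3Zmad7dtkVmeZd3d1V3iHm7upibu5h3d3d3jP/bY0Z3d2ZndWiYmcyoiIiaqYh3d3d4r/+2VneImHeIVIqZmbciV4iJiIh3d3eJ3/x2eIiZqpmGNquYdzADeZiId3d4iHib7/h5mIiJqphhKLqGQwA5qqmIeIeJqYis79iJmIeJmZcgOahkIgOrqrqYiIiaqYib79mZhmZ4iIYgWIZDRVrcmaqZmZmZmZmb79mHU0Z3d3YiaHZWeM3aiJqpmpmIiqqs7slkM1eIiIYyZ3ZomsypiIqqqph3mrqqqqllRXiIiHYhV2ZniKmZmImqqYd4mqmHecyFRYmIiIUARmVFZ4mZmYmpmId4mph3nP6VNImYiYUANmRFZ4mZqpiZiHeJmYiKz/6WNHmYmYUASHZXiKqqqZiImZmZmIm9//yWRHmZiHMAaoZ5maqqmImZmqqpiJrf/amHZWiZiHIAioZ6qZmZiJmZmYh3iJvv13iYh3Z5h2EAioaKqYiIiZh3dlRFeazulGiZiIdnZlEBiXaamHd3iYdmVURFerzaU2iamIhkRVECiHeqiHZnmYZVZlVWirzIRGibmIhzJEIDd3iphw=="/>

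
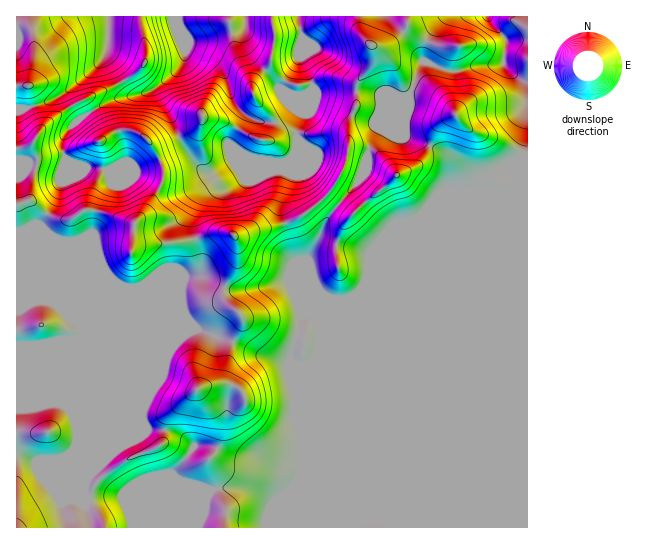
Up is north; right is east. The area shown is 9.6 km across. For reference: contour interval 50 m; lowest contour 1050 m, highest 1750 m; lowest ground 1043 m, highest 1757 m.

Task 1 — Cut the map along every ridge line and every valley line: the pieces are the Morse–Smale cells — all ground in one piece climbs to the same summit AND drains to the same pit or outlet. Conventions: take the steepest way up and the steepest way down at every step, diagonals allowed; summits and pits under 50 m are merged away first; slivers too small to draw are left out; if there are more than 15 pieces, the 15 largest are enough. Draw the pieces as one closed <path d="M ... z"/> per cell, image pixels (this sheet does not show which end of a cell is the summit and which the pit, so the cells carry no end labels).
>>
<path d="M527 141l0 13-15 35-10 6-68 68-88 37-12 0-11-5-11-18-4-15 0-4 19-39 12-14-10-10 0-3-10 11-25 17-59 17 2 5 0 17-14 34 2 8 18 17 0 5-10 16 1 4 25 12 32 8 11 5 31-11 18-10-8 12-42 101-22 1-17-5-27 1-16-8-2 0-8 10 7 15 1 16 8 19 0 19 303-1z"/><path d="M171 16l-31 1 0 8 5 18 0 19-15 15-19 11-37 16-20 13-13 14-2-12-6-12-17 3 0 296 23 1 16-4 11 4 7 7 14 31 2 26 0-230 4-11 2-21 5-15 11-11-3-10 2-4 28 0 36-16 14-2-4-4-27-57 2-5 21-18 5-13-2-12z"/><path d="M183 151l-45 18-28 0-2 4 3 10-11 11-5 15-2 21-4 11 0 236 24-28 70-170 3-3 9-1 5-5 0-16-8-27 1-10 7-18 13-10 16-1 50-25-16-3-26 0-24 13-6 0-14-12-6-9z"/><path d="M246 115l-17 28 8 8 13 8 29 4-50 25-16 1-13 10-8 23 1 12 7 20 0 16-5 5-9 1-5 6-70 173 17-13 40-89 17-18 14-6 34 12 6-10 4-8 0-5-18-17-2-6 1-8 13-28 0-17-2-5 59-17 25-17 10-11 0 3 10 9 20-23 6-12 4-19-7-3-13 1-1-10-7-6-23 3-31-2-10 7-8 0 3-5 3-12-17-2z"/><path d="M409 96l-4 1-22 22-14 28 20 19 7 9-42 38-15-9-12 15-19 39 4 19 7 13 11 9 20 0 80-34 71-70-11-3-31 0 1-13-7-18-8-9-40-17 0-18 4-11z"/><path d="M55 403l-16 4-23 0 1 121 182-1 6-26 6-10-2-2-68 0-19 8-33 2-4-4 0-12 3-4-1-34-14-31-7-7z"/><path d="M425 61l-6 8-10 25 0 12-4 11 0 18 40 17 8 9 7 18-1 13 31 0 9 3 10-3 6-7 12-31 1-72-11-5-10-8-4-6-8 2-18 0-16 6-15 0z"/><path d="M199 329l-14 6-17 18-40 89-21 15-18 18-4 8 0 12 4 4 33-2 19-8 63 0-9-1-16-7-6-6 0-2 22-28 14 0 8 3 2-3 2-12-1-14-23-29 26-11 10-37z"/><path d="M235 343l-2 0-2 3-8 33-26 11 23 29 1 14-4 16 18 8 27-1 17 5 22-1 47-110-38 17-8 1-11-5-32-8z"/><path d="M183 41l2 13-2 9-24 23-2 4 27 57 9 14 14 12 6 0 24-13 17 0-17-9-8-8 15-29-7-7-6-12-7-22-13-13-24-11z"/><path d="M527 16l-118 0-1 7-5 8 14 12 6 18 19 8 19 2 16-6 18 0 8-2 4 6 10 8 10 4z"/><path d="M109 16l-80 1 6 26-2 22-4 17 5 25 19-7 13-8 35-31 7-16z"/><path d="M298 16l-26 1 3 25-4 21-6 8 14 18 21 8-9 13-16 13-3 12-4 4 9 1 10-7 31 2 11-3 12 0 6 5 2-15 7-15 0-16-30 2-9 0-2-2-14-32 2-22z"/><path d="M358 16l-59 1 4 20-2 22 16 34 38-2 2-9 14-16 2-5 0-14-13-14z"/><path d="M139 16l-30 1-1 28-7 16-35 31-13 8-20 7 7 16 1 8 6-8 20-15 47-21 20-12 10-10 1-22z"/>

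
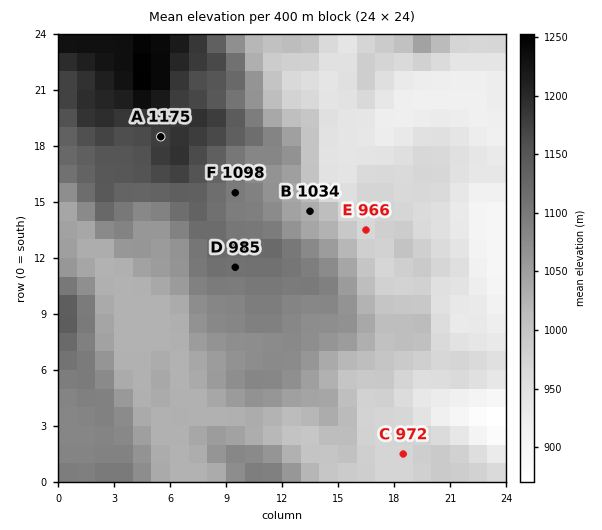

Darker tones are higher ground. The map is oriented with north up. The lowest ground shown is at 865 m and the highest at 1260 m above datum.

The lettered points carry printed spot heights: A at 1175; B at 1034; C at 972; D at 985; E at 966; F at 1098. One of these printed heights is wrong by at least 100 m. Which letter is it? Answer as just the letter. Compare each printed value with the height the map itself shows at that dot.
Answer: D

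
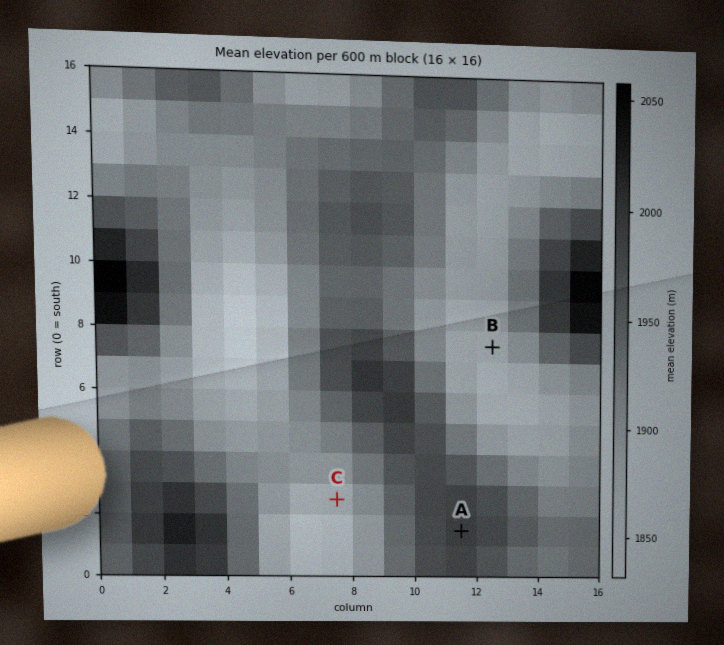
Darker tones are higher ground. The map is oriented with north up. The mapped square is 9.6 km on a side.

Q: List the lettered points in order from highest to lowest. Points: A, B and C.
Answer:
A C B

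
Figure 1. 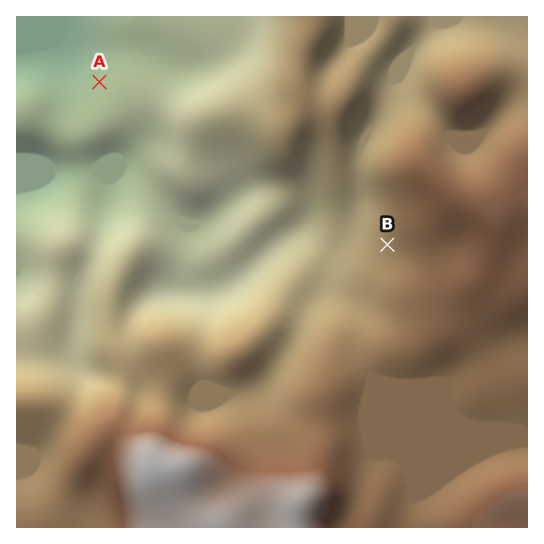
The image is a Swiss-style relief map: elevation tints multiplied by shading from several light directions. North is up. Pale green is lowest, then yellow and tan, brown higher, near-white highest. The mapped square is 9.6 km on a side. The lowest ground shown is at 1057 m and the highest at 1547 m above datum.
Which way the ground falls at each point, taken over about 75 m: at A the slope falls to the NW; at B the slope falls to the W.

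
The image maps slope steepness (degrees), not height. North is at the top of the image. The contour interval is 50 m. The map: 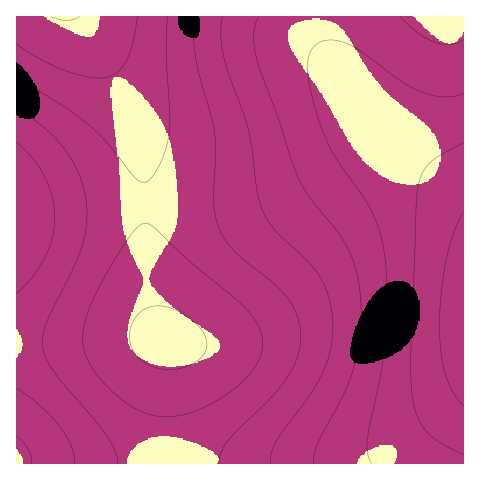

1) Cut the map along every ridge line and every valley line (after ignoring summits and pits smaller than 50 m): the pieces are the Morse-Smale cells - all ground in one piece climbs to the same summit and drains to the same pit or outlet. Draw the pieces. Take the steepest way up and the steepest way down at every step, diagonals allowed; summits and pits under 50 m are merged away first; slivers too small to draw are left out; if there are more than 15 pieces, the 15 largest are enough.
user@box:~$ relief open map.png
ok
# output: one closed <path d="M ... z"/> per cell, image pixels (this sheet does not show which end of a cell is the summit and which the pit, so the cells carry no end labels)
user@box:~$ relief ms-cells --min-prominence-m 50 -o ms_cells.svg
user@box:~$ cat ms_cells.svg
<path d="M384 138l-16 3-61 37-42 18-48 7-73 1 2 47 5 53 7 25 10 13-2 118 94-1 83 3 22-4 17-6 27-15 55-41 0-200-67-50z"/><path d="M323 16l-244 1 29 47 24 51 10 40 3 49 72-1 48-7 42-18 61-37 16-3 8 3-25-23-29-45-12-27z"/><path d="M78 16l-62 1 1 196 127-10-2-48-10-40-24-51z"/><path d="M158 338l-141 6-1 119 149-3 3-118z"/><path d="M144 204l-71 3-57 7 1 130 53-1 54-5 40 1-8-16-7-33z"/><path d="M463 16l-139 1 1 23 5 16 18 34 19 28 25 24 71 54z"/><path d="M463 396l-54 41-27 15-17 6-22 4-134-3-43 1-1 2 2 2 296 0z"/><path d="M165 460l-141 3 142 1z"/>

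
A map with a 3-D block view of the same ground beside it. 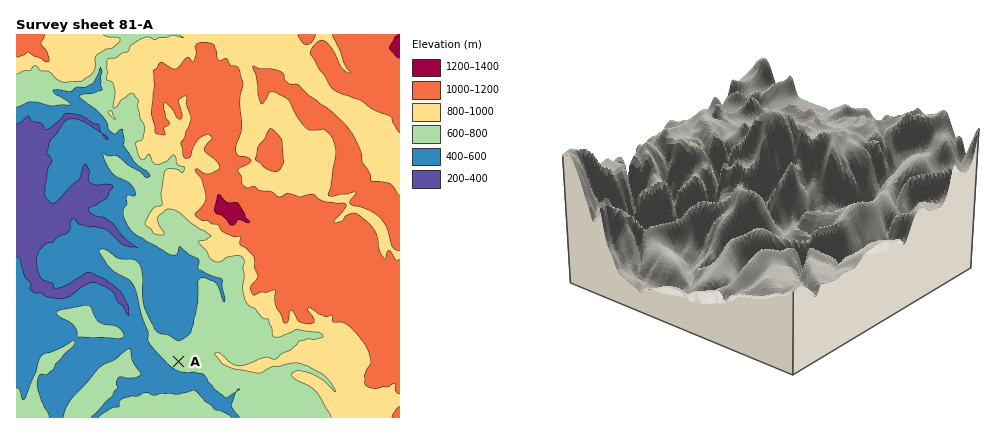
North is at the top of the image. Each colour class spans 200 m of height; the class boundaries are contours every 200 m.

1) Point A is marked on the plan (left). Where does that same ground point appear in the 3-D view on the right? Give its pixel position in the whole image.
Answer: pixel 841 225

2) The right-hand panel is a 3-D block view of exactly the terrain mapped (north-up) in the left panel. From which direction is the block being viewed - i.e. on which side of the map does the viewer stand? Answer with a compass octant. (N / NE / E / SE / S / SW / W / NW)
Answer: SW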